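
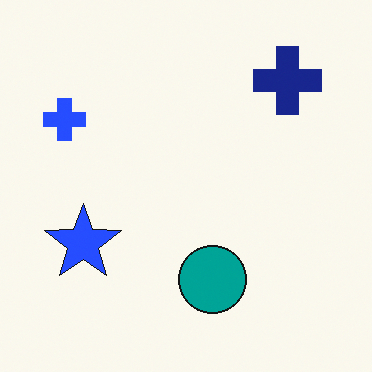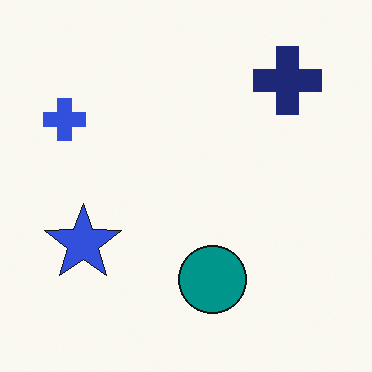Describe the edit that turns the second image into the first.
The transformation is: slightly oversaturated.

All colors are more vivid — a global saturation change.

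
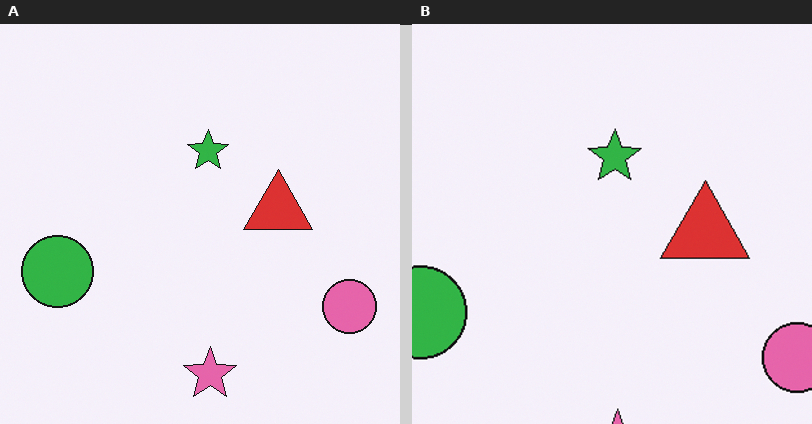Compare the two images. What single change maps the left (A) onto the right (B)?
This is the original image cropped to a modestly smaller region and rescaled.

The visible shapes are larger and the field of view is narrower; shapes near the original edges may be partly or wholly outside the frame — a crop-and-rescale.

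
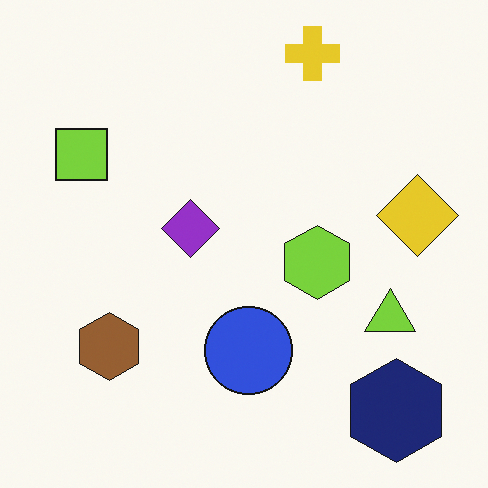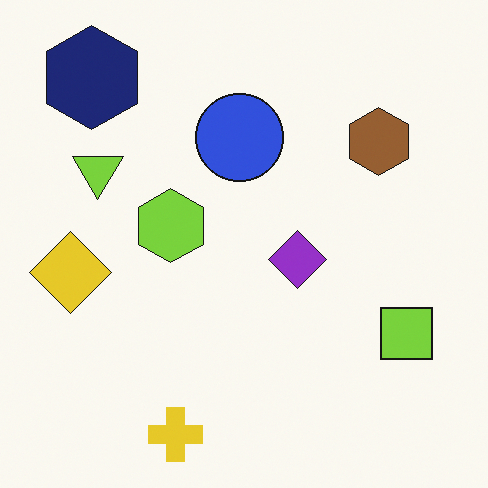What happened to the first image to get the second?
It was rotated 180°.

The navy hexagon sits in the bottom-right of the first image and the top-left of the second — consistent with a whole-image 180° rotation.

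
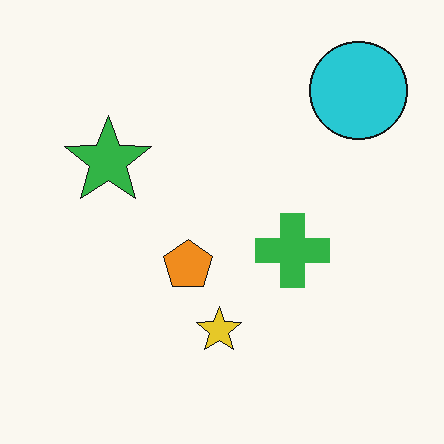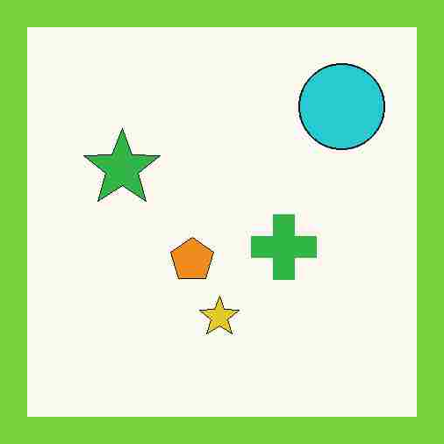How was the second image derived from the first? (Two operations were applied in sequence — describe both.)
The second image is the first degraded with heavy JPEG compression, then framed with a lime border.

Blocky 8×8 compression artifacts appear around shape edges and the flat background shows ringing — characteristic JPEG degradation. A solid lime frame runs around the edge of the second image, with the content slightly shrunk inside it.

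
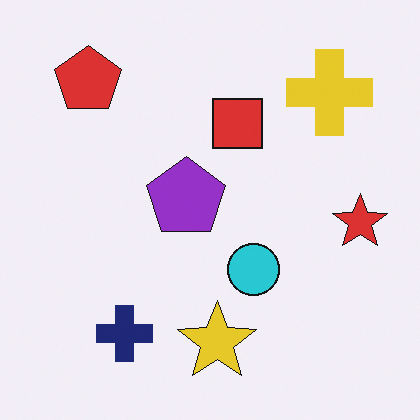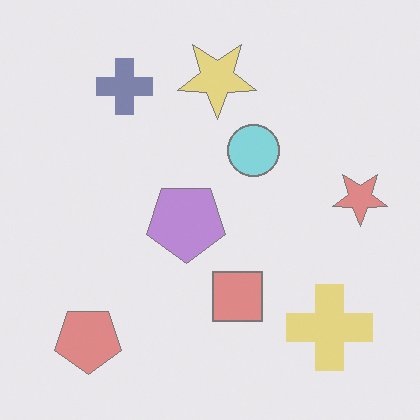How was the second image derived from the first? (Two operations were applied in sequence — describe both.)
This is the original image flipped vertically (top ↔ bottom), then washed out (contrast reduced).

The yellow star is in the bottom of the first image and the top of the second — shapes on opposite sides of the horizontal midline have swapped in a mirror flip. Tones are pushed toward mid-grey across the whole image — a global contrast change.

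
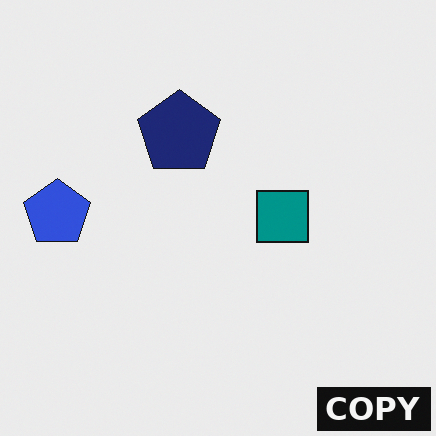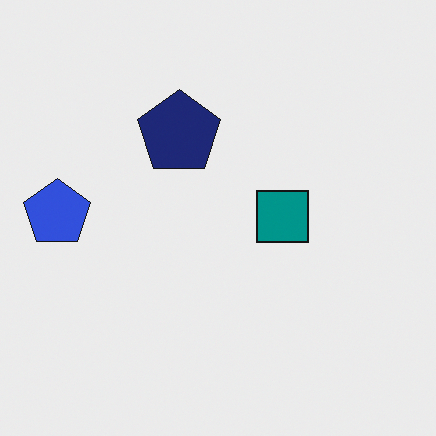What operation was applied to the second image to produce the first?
It was watermarked with the text "COPY" in the lower-right corner.

A dark label reading "COPY" appears in the lower-right corner.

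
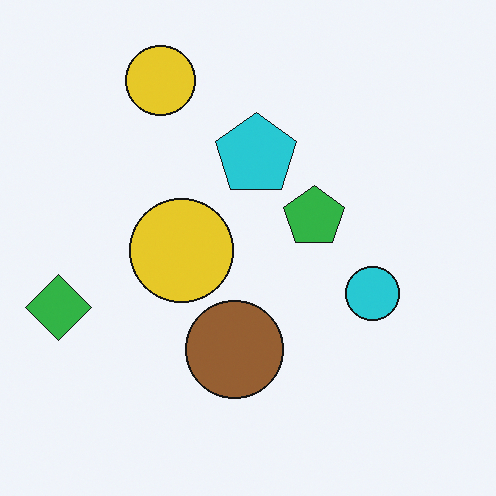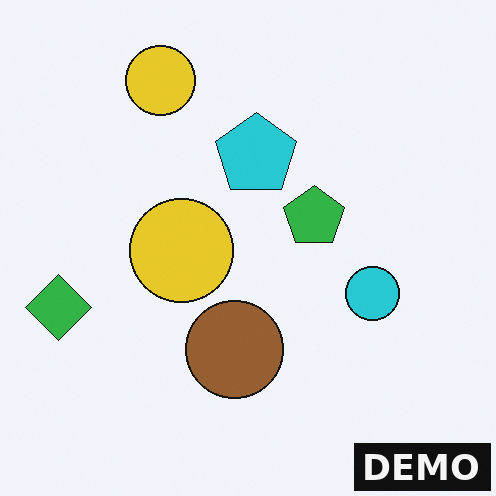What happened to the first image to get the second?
Watermarked with the text "DEMO" in the lower-right corner.

A dark label reading "DEMO" appears in the lower-right corner.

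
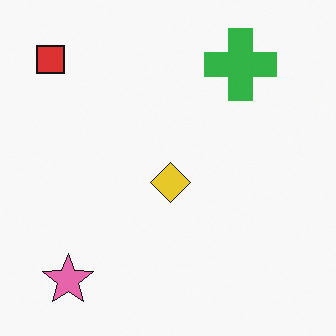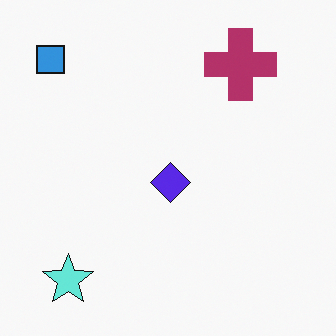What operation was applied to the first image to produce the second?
This is the original image hue-shifted by a large amount.

Every shape's color has rotated by the same amount around the hue wheel — a uniform hue shift.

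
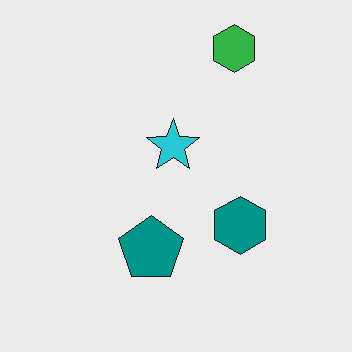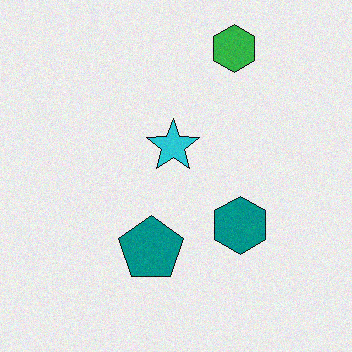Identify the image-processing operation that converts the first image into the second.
The transformation is: degraded with a light layer of grain.

Random speckle covers the whole image, including the flat background.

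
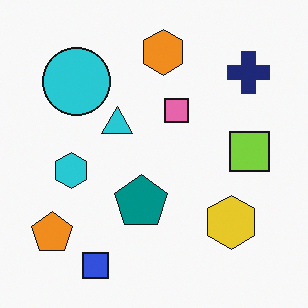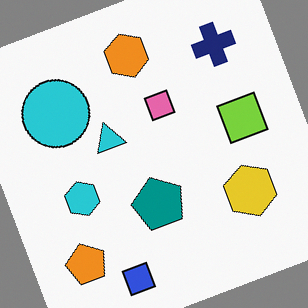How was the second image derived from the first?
It was rotated counter-clockwise by a clearly visible amount.

Every shape is tilted by the same angle and the image corners show triangular fill wedges — a whole-image rotation by a non-right angle.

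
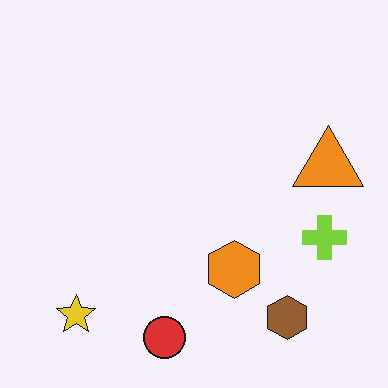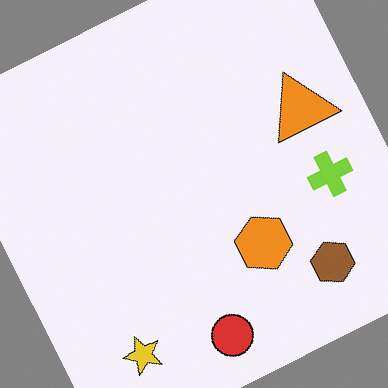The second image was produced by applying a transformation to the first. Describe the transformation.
The second image is the first rotated counter-clockwise by a moderate amount.

Every shape is tilted by the same angle and the image corners show triangular fill wedges — a whole-image rotation by a non-right angle.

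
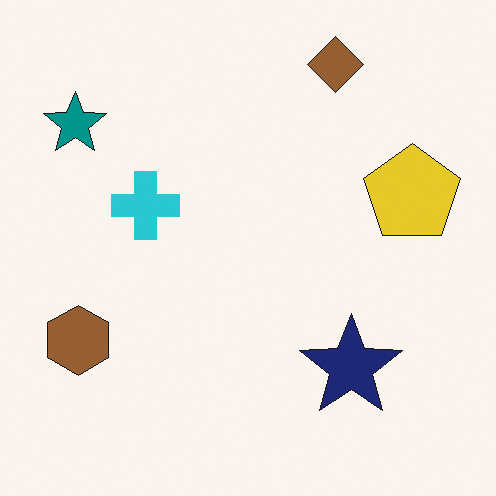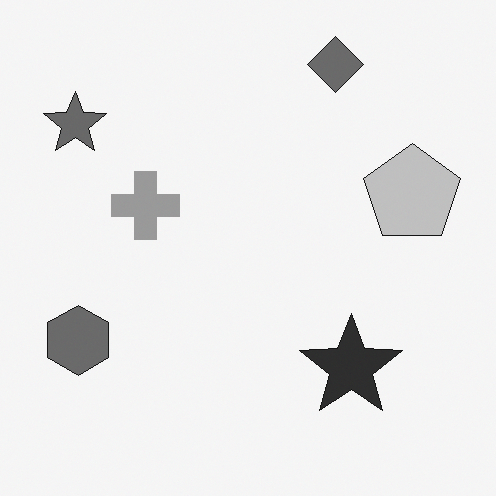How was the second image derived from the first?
The transformation is: converted to grayscale.

All color is removed — every shape is now a shade of grey.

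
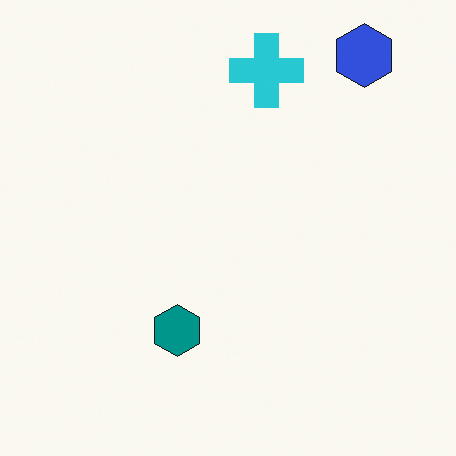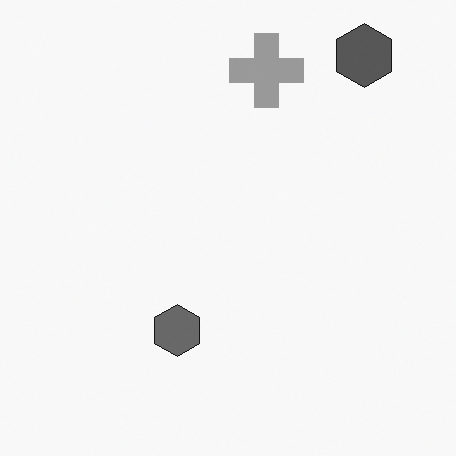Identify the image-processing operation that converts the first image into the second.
Converted to grayscale.

All color is removed — every shape is now a shade of grey.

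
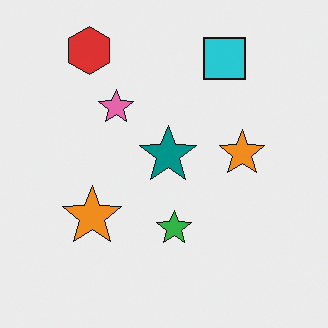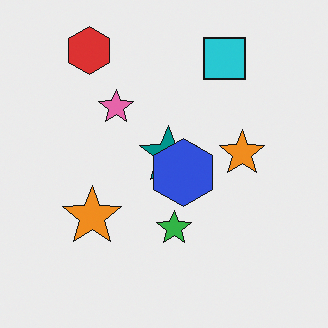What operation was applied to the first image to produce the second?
It was overlaid with an additional blue hexagon.

A blue hexagon appears in the second image that is absent from the first.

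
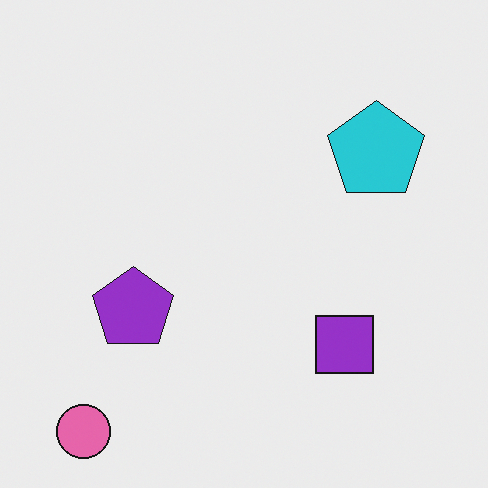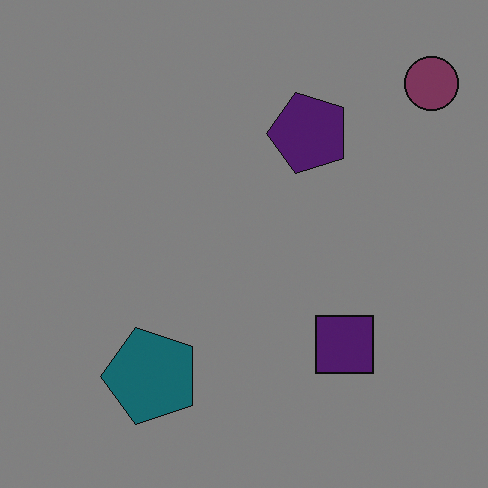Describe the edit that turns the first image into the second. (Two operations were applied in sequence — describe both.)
The second image is the first darkened a lot, then transposed (reflected across the top-left ↔ bottom-right diagonal).

Every pixel — background and shapes alike — is uniformly darkened. Shapes have swapped their row and column positions — what was in the top-right is now in the bottom-left — a diagonal reflection.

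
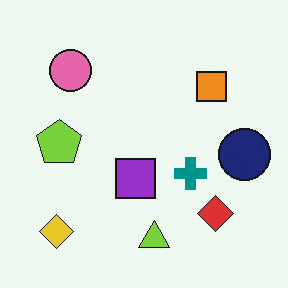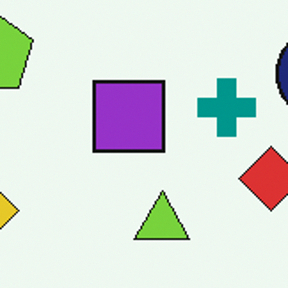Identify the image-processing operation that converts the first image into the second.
The second image is the first cropped to a noticeably smaller region and rescaled.

The visible shapes are larger and the field of view is narrower; shapes near the original edges may be partly or wholly outside the frame — a crop-and-rescale.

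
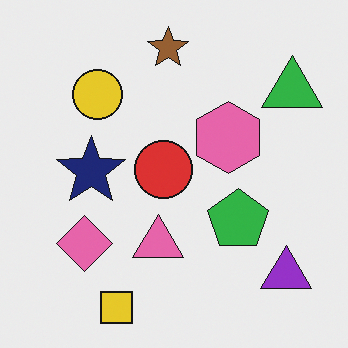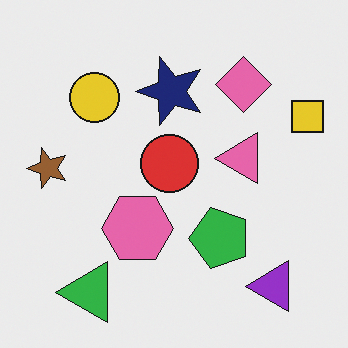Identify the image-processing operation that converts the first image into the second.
This is the original image transposed (reflected across the top-left ↔ bottom-right diagonal).

Shapes have swapped their row and column positions — what was in the top-right is now in the bottom-left — a diagonal reflection.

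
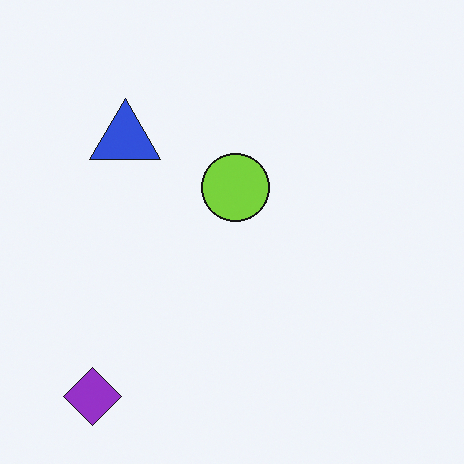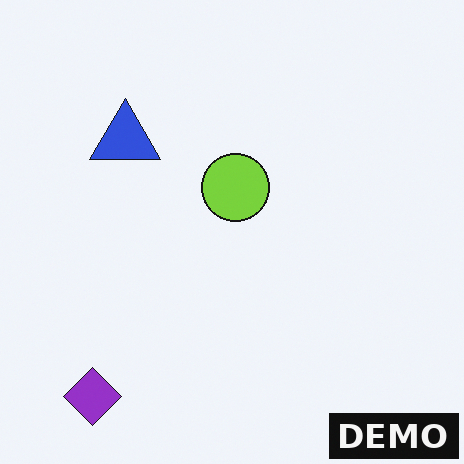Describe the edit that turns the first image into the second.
The second image is the first watermarked with the text "DEMO" in the lower-right corner.

A dark label reading "DEMO" appears in the lower-right corner.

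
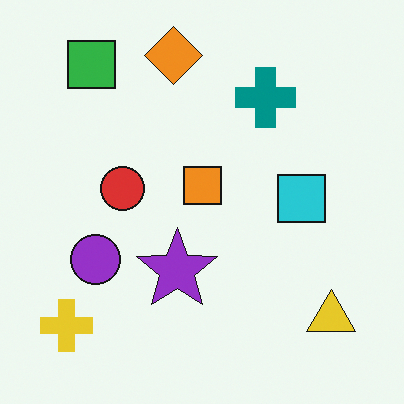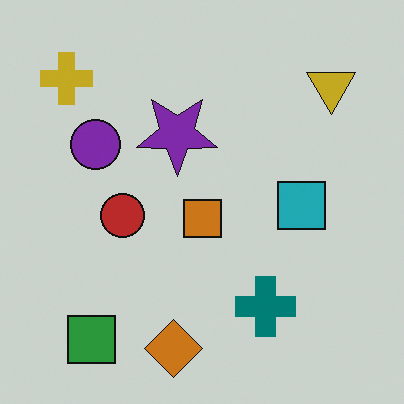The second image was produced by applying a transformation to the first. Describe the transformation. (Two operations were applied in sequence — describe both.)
The second image is the first slightly darkened, then flipped vertically (top ↔ bottom).

Every pixel — background and shapes alike — is uniformly darkened. The orange diamond is in the top of the first image and the bottom of the second — shapes on opposite sides of the horizontal midline have swapped in a mirror flip.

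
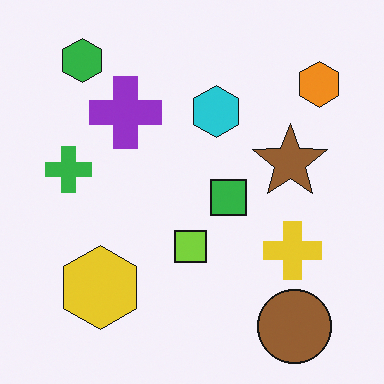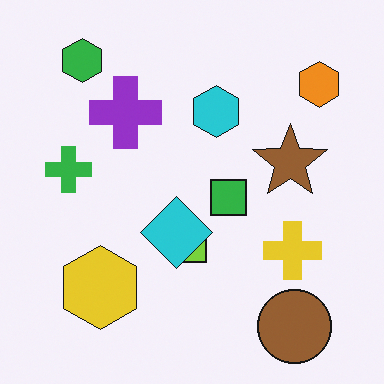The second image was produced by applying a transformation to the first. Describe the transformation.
Overlaid with an additional cyan diamond.

A cyan diamond appears in the second image that is absent from the first.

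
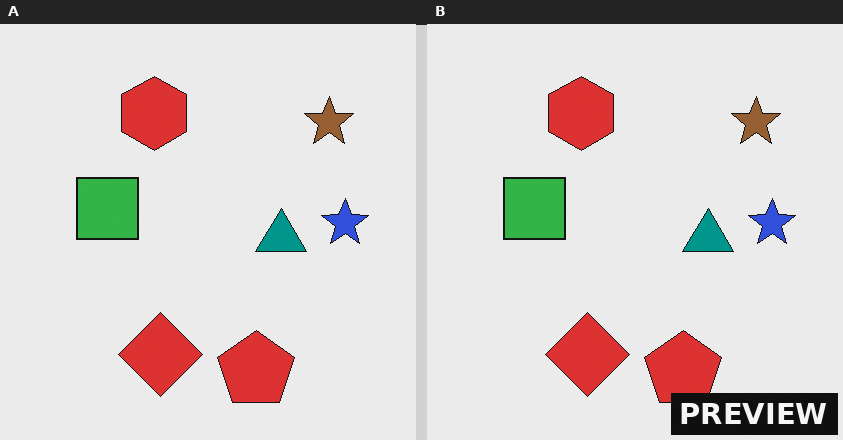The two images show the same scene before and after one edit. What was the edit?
This is the original image watermarked with the text "PREVIEW" in the lower-right corner.

A dark label reading "PREVIEW" appears in the lower-right corner.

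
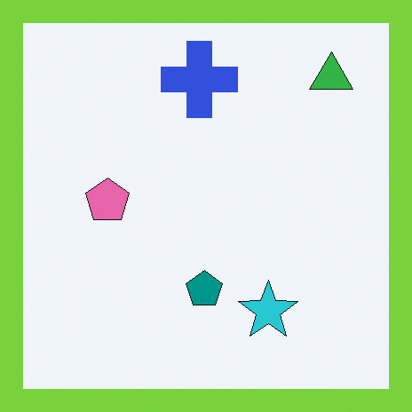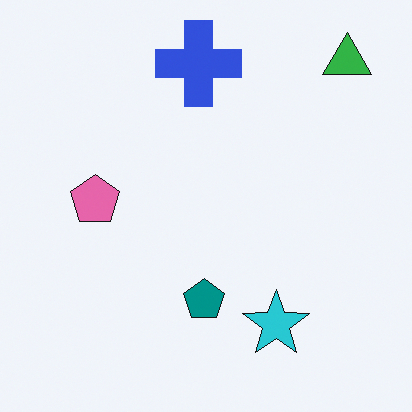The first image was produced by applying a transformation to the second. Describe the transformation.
Framed with a lime border.

A solid lime frame runs around the edge of the first image, with the content slightly shrunk inside it.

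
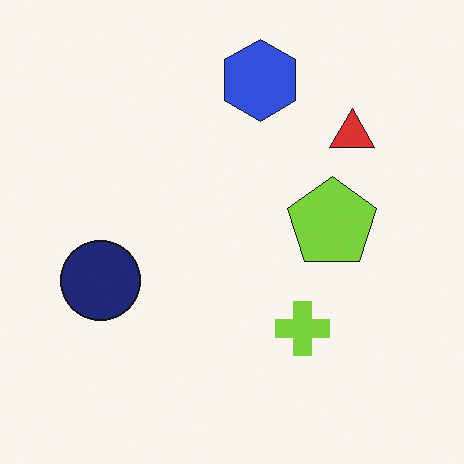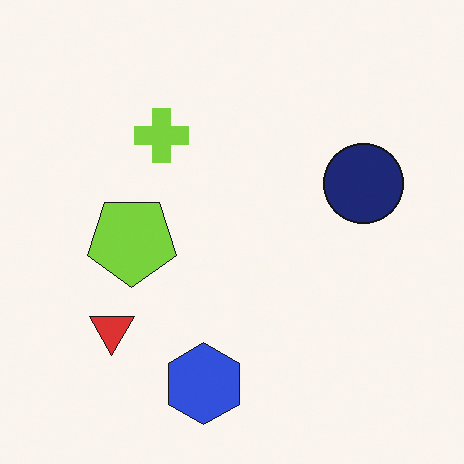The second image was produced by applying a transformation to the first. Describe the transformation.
It was rotated 180°.

The red triangle sits in the top-right of the first image and the bottom-left of the second — consistent with a whole-image 180° rotation.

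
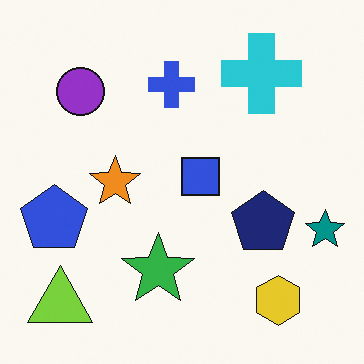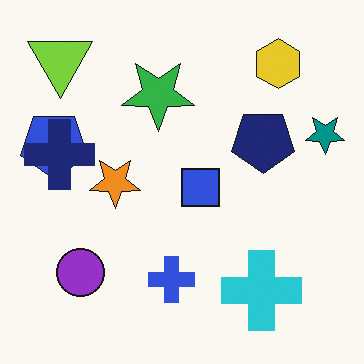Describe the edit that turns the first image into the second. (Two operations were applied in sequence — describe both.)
This is the original image flipped vertically (top ↔ bottom), then overlaid with an additional navy cross.

The lime triangle is in the bottom-left of the first image and the top-left of the second — shapes on opposite sides of the horizontal midline have swapped in a mirror flip. A navy cross appears in the second image that is absent from the first.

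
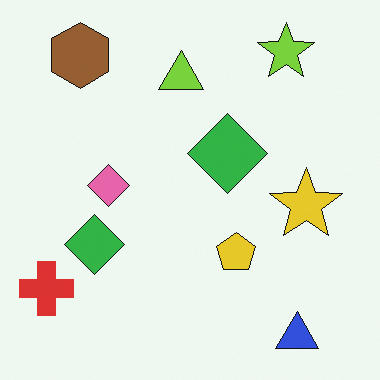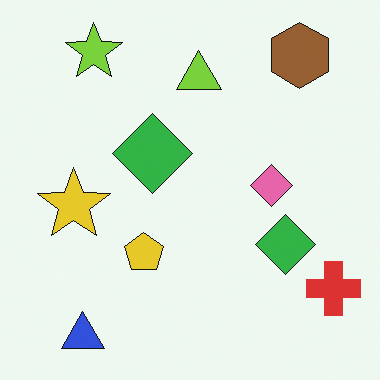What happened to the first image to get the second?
Flipped horizontally (left ↔ right).

The red cross is in the bottom-left of the first image and the bottom-right of the second — shapes on opposite sides of the vertical midline have swapped in a mirror flip.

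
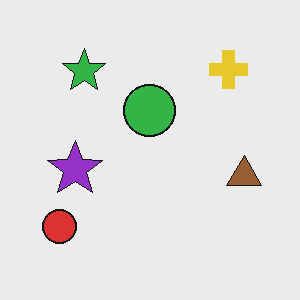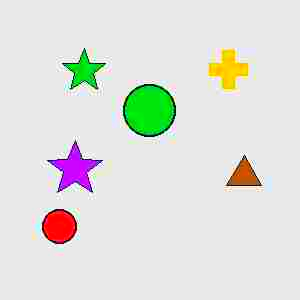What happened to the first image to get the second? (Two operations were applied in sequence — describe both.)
This is the original image heavily JPEG-compressed with obvious blocking artifacts, then made much more vivid (saturation change).

Blocky 8×8 compression artifacts appear around shape edges and the flat background shows ringing — characteristic JPEG degradation. All colors are more vivid — a global saturation change.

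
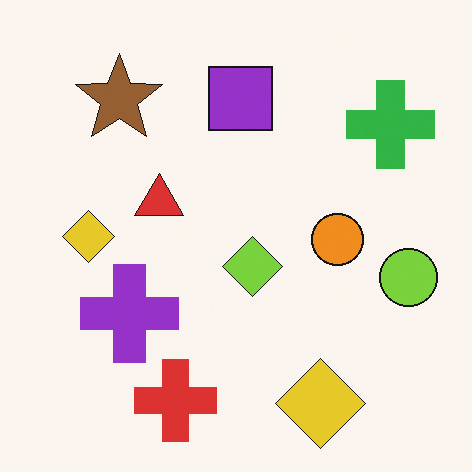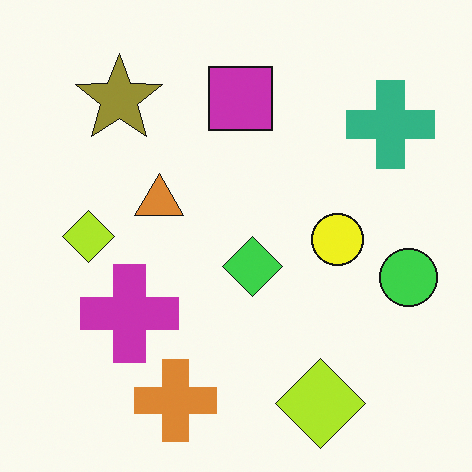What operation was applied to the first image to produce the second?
The second image is the first hue-shifted slightly.

Every shape's color has rotated by the same amount around the hue wheel — a uniform hue shift.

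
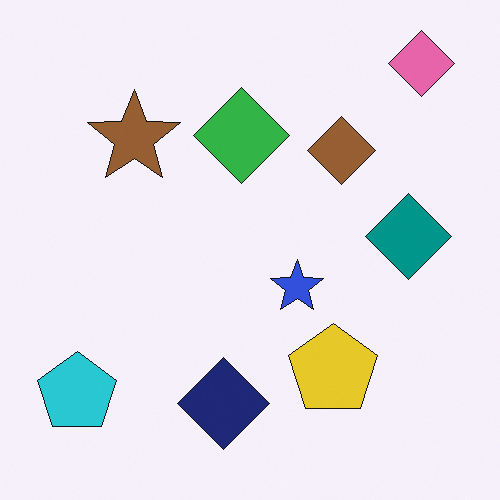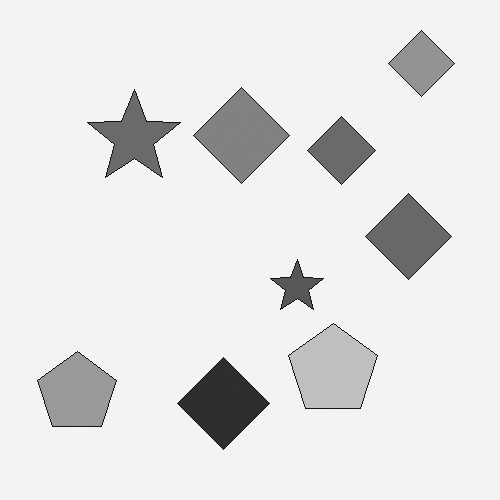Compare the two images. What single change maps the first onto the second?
This is the original image converted to grayscale.

All color is removed — every shape is now a shade of grey.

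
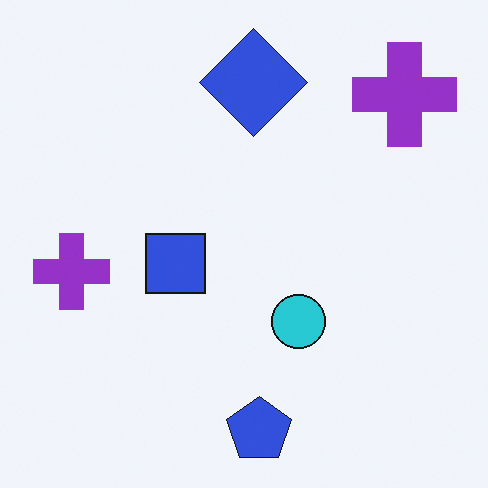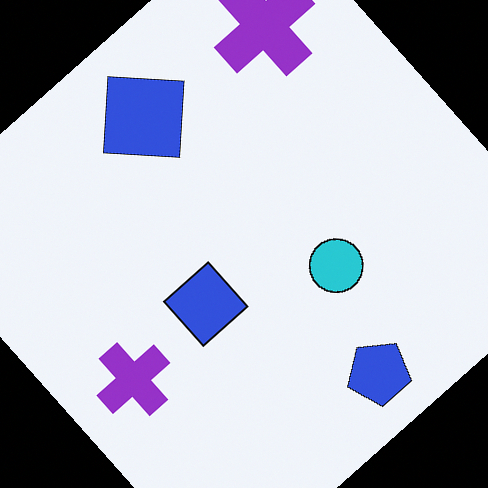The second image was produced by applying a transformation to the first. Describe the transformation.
This is the original image rotated counter-clockwise by a large amount — several tens of degrees.

Every shape is tilted by the same angle and the image corners show triangular fill wedges — a whole-image rotation by a non-right angle.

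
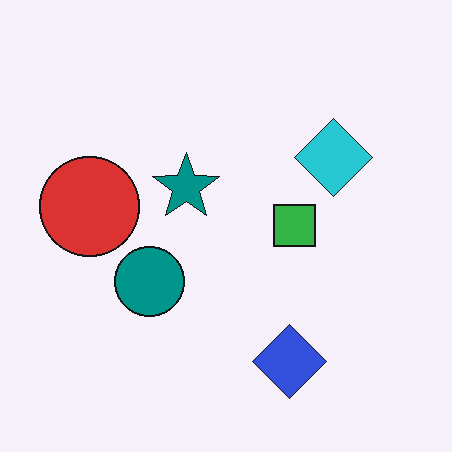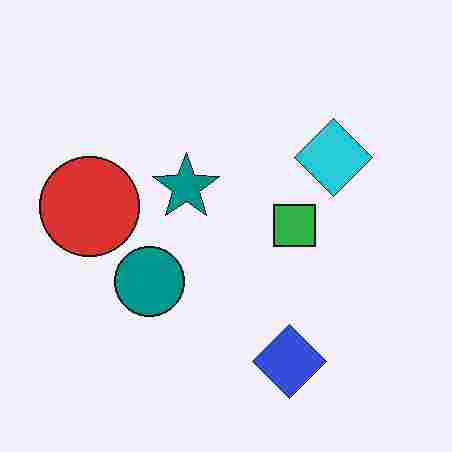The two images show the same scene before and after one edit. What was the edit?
The transformation is: degraded with heavy JPEG compression.

Blocky 8×8 compression artifacts appear around shape edges and the flat background shows ringing — characteristic JPEG degradation.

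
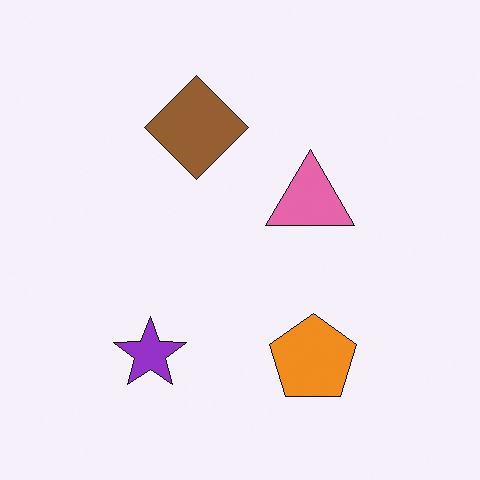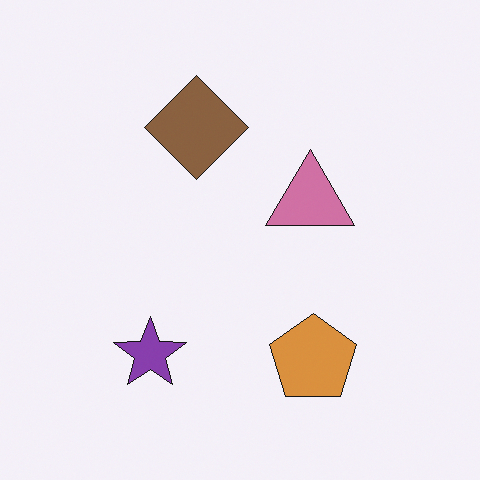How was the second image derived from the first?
It was slightly desaturated.

All colors are more muted and greyish — a global saturation change.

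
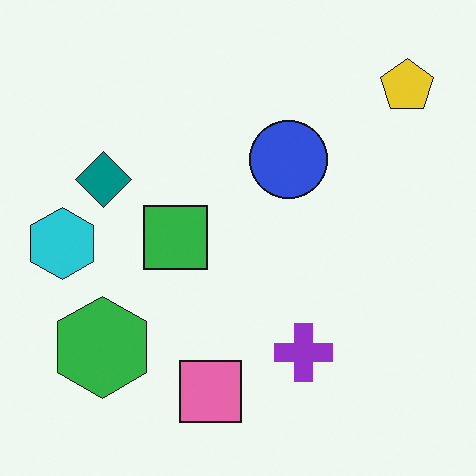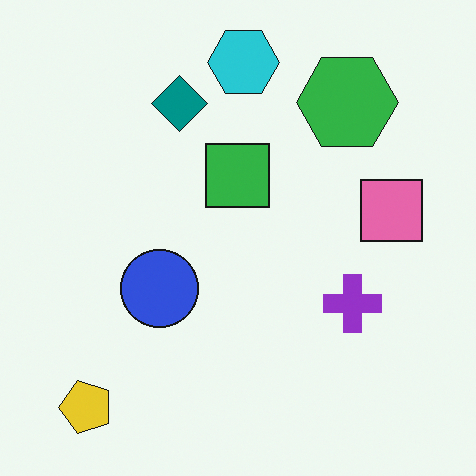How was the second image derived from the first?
The transformation is: transposed (reflected across the top-left ↔ bottom-right diagonal).

Shapes have swapped their row and column positions — what was in the top-right is now in the bottom-left — a diagonal reflection.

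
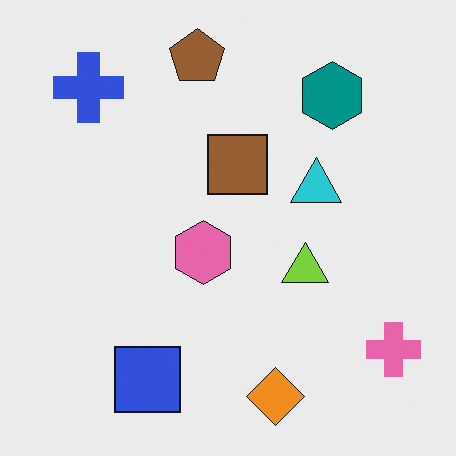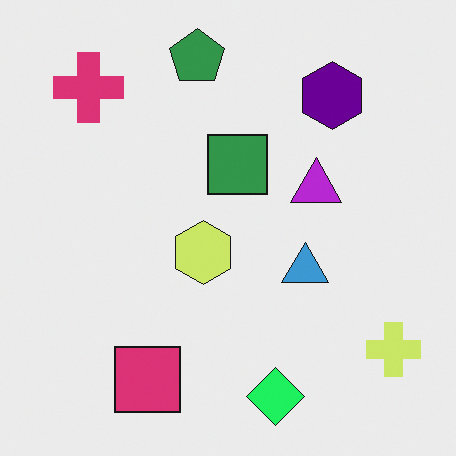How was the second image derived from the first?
The transformation is: hue-shifted noticeably.

Every shape's color has rotated by the same amount around the hue wheel — a uniform hue shift.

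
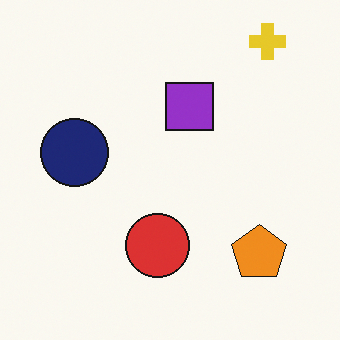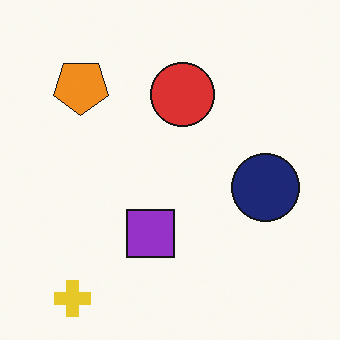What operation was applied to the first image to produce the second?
The second image is the first rotated 180°.

The yellow cross sits in the top-right of the first image and the bottom-left of the second — consistent with a whole-image 180° rotation.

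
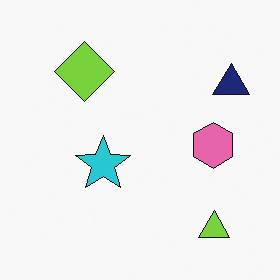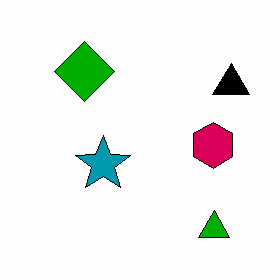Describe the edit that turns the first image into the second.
The image was boosted in contrast.

Tones are pushed away from mid-grey across the whole image — a global contrast change.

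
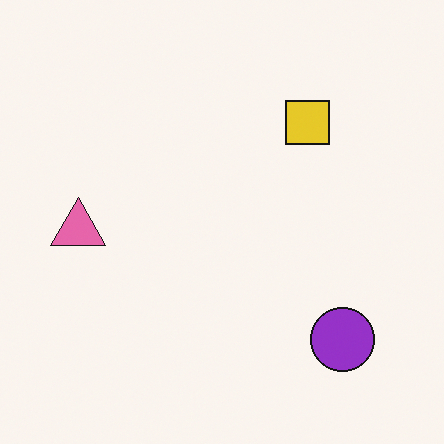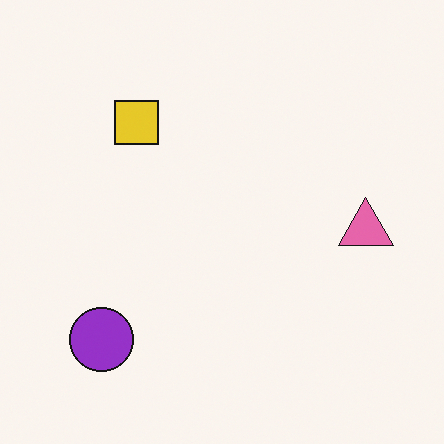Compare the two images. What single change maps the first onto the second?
The transformation is: flipped horizontally (left ↔ right).

The pink triangle is in the left of the first image and the right of the second — shapes on opposite sides of the vertical midline have swapped in a mirror flip.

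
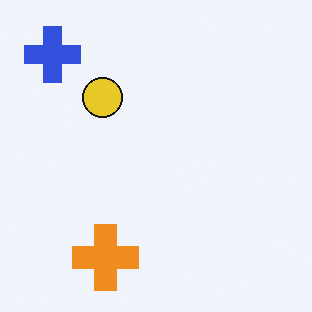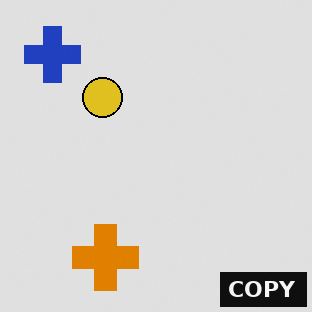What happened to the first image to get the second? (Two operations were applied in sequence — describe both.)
This is the original image posterized to a reduced palette, then watermarked with the text "COPY" in the lower-right corner.

Each flat color has snapped to a coarser quantized level — most visibly, the near-white background has dropped to a flat grey. A dark label reading "COPY" appears in the lower-right corner.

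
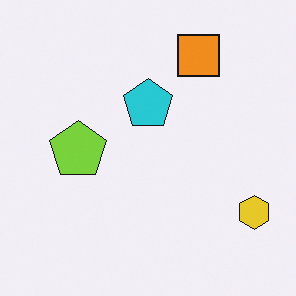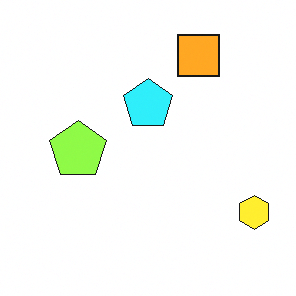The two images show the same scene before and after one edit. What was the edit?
This is the original image slightly brightened.

Every pixel — background and shapes alike — is uniformly brightened.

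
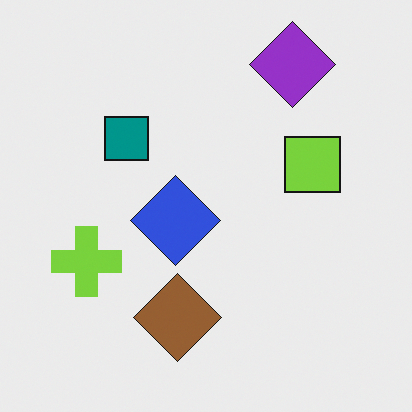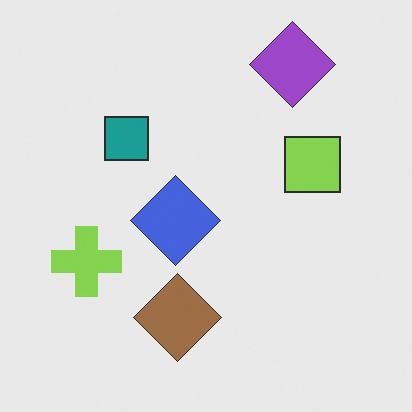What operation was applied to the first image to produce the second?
The transformation is: given slightly reduced contrast.

Tones are pushed toward mid-grey across the whole image — a global contrast change.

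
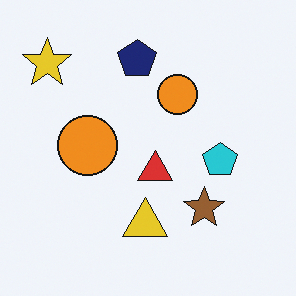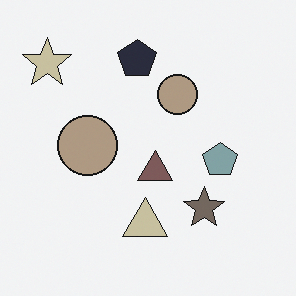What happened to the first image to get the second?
The image was made much more muted (saturation change).

All colors are more muted and greyish — a global saturation change.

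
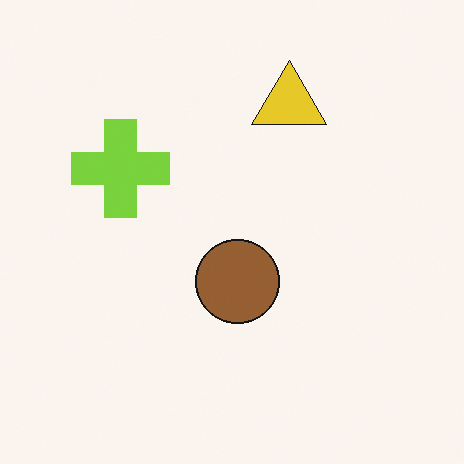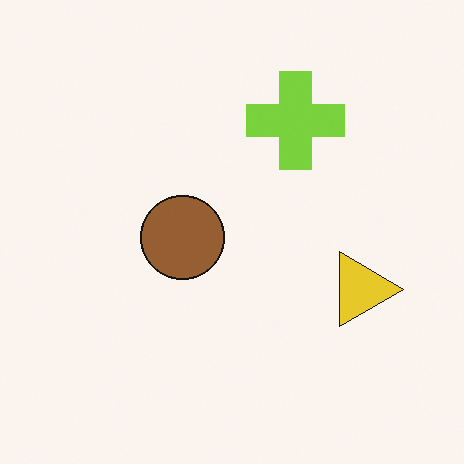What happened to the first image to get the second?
The image was rotated 90° clockwise.

The yellow triangle sits in the top of the first image and the right of the second — consistent with a whole-image 90° clockwise rotation.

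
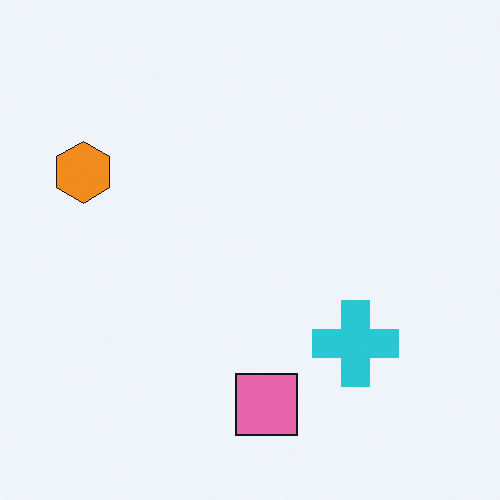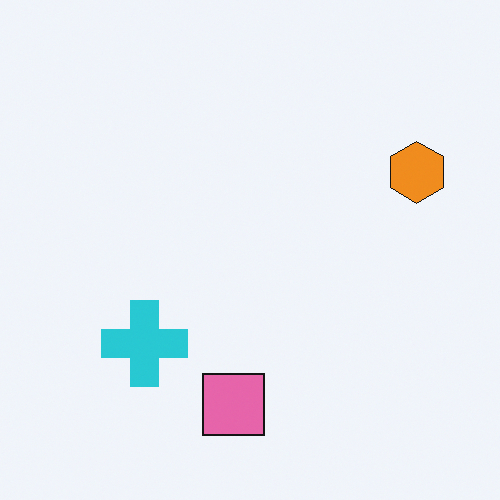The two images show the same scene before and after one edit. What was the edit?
The transformation is: flipped horizontally (left ↔ right).

The orange hexagon is in the left of the first image and the right of the second — shapes on opposite sides of the vertical midline have swapped in a mirror flip.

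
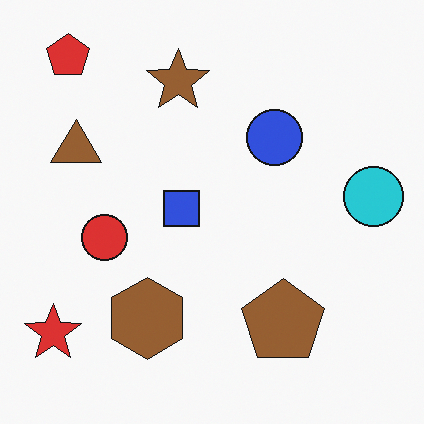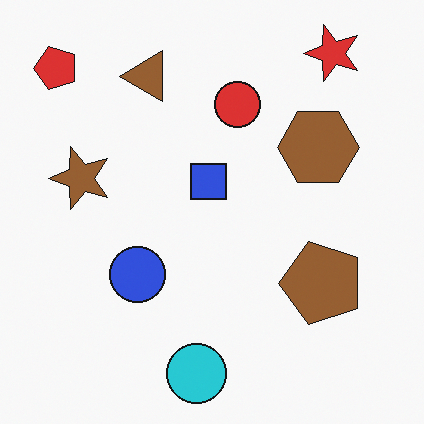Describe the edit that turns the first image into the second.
The image was transposed (reflected across the top-left ↔ bottom-right diagonal).

Shapes have swapped their row and column positions — what was in the top-right is now in the bottom-left — a diagonal reflection.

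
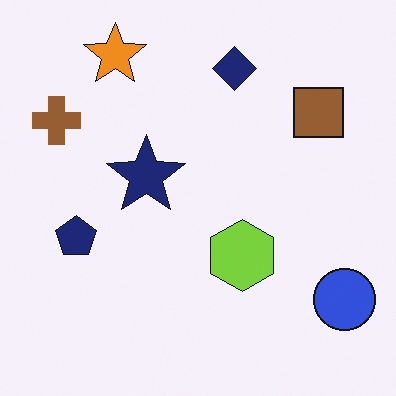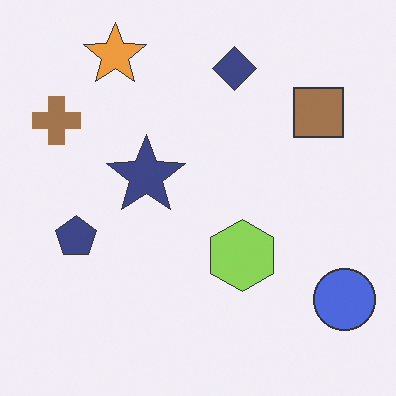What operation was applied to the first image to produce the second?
The image was given slightly reduced contrast.

Tones are pushed toward mid-grey across the whole image — a global contrast change.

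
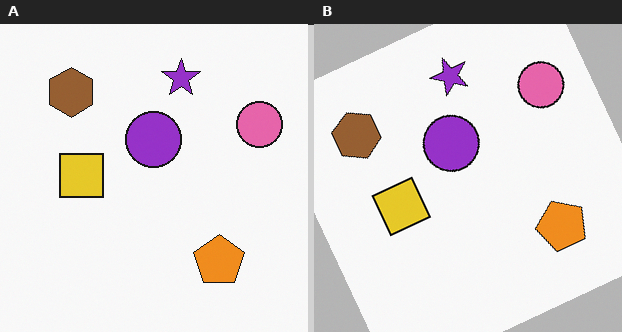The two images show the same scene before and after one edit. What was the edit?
The transformation is: rotated counter-clockwise by a moderate amount.

Every shape is tilted by the same angle and the image corners show triangular fill wedges — a whole-image rotation by a non-right angle.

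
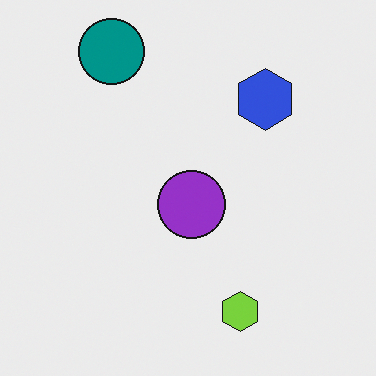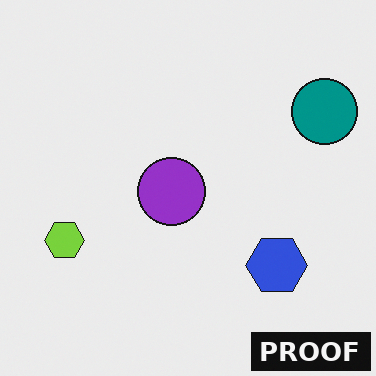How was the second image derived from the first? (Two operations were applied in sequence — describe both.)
This is the original image rotated 90° clockwise, then watermarked with the text "PROOF" in the lower-right corner.

The teal circle sits in the top-left of the first image and the top-right of the second — consistent with a whole-image 90° clockwise rotation. A dark label reading "PROOF" appears in the lower-right corner.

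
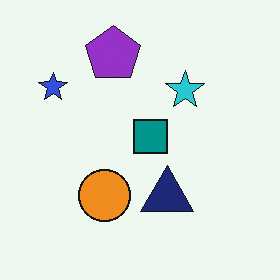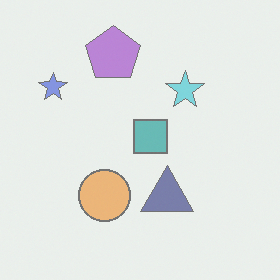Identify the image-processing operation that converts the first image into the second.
This is the original image given much lower contrast.

Tones are pushed toward mid-grey across the whole image — a global contrast change.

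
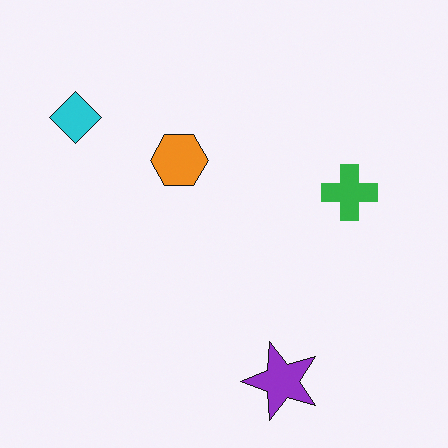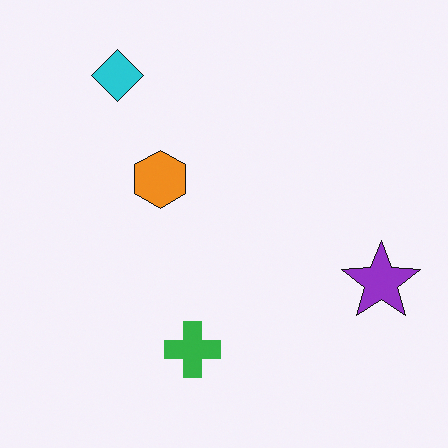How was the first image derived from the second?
It was transposed (reflected across the top-left ↔ bottom-right diagonal).

Shapes have swapped their row and column positions — what was in the top-right is now in the bottom-left — a diagonal reflection.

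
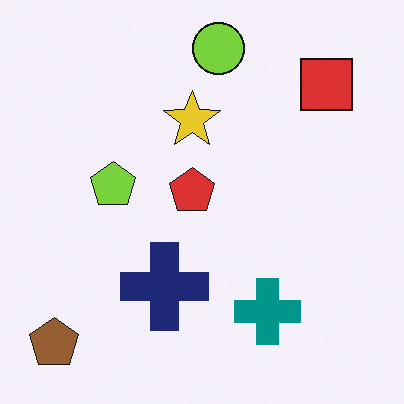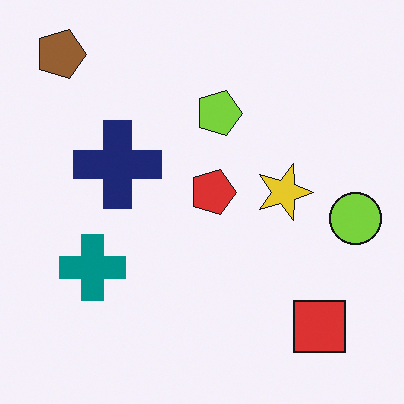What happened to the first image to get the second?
The second image is the first rotated 90° clockwise.

The brown pentagon sits in the bottom-left of the first image and the top-left of the second — consistent with a whole-image 90° clockwise rotation.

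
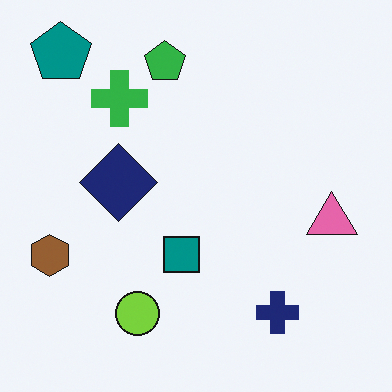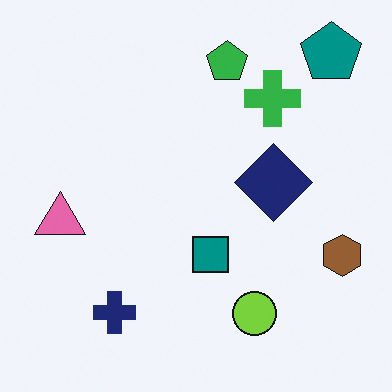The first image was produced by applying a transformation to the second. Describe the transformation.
The first image is the second flipped horizontally (left ↔ right).

The brown hexagon is in the right of the second image and the left of the first — shapes on opposite sides of the vertical midline have swapped in a mirror flip.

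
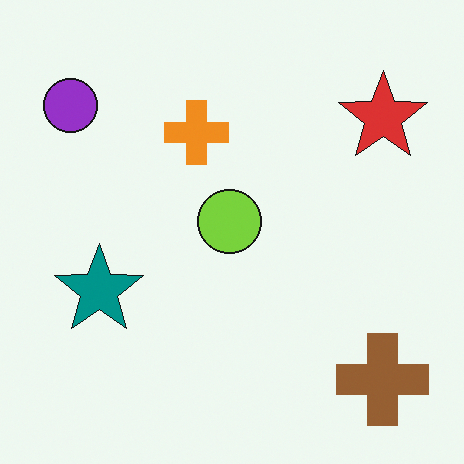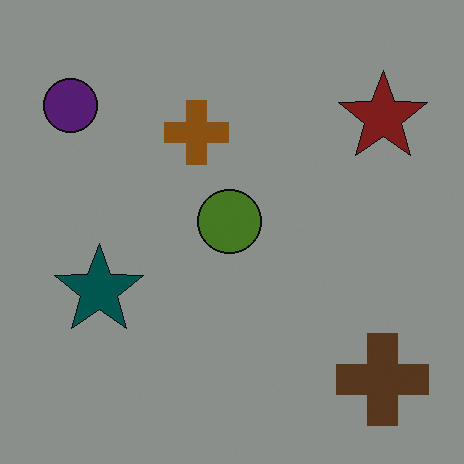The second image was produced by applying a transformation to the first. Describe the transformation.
The second image is the first darkened a lot.

Every pixel — background and shapes alike — is uniformly darkened.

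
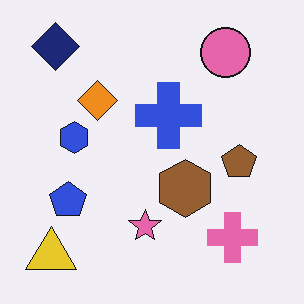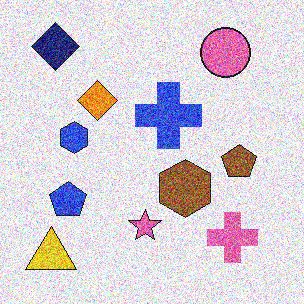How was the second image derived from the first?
The second image is the first degraded with strong gaussian noise.

Random speckle covers the whole image, including the flat background.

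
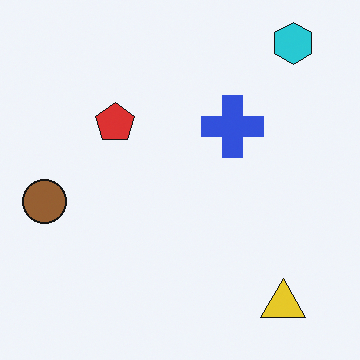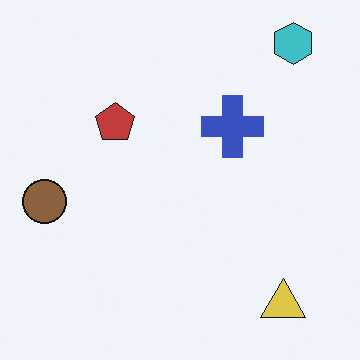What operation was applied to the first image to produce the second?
The transformation is: slightly desaturated.

All colors are more muted and greyish — a global saturation change.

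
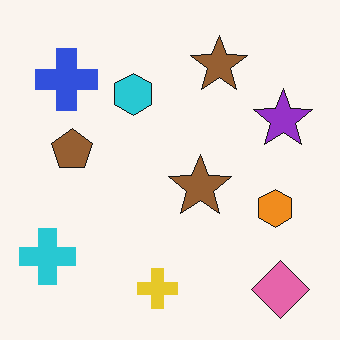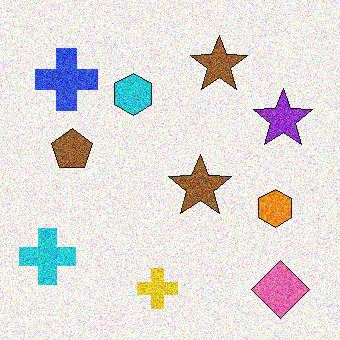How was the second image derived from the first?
It was degraded with a thick layer of grain.

Random speckle covers the whole image, including the flat background.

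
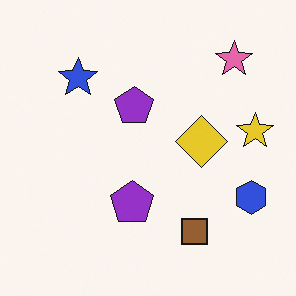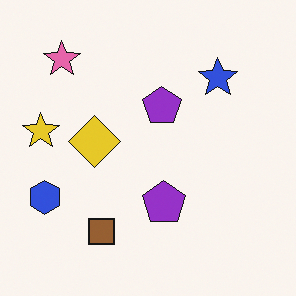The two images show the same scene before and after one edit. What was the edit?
It was flipped horizontally (left ↔ right).

The yellow star is in the right of the first image and the left of the second — shapes on opposite sides of the vertical midline have swapped in a mirror flip.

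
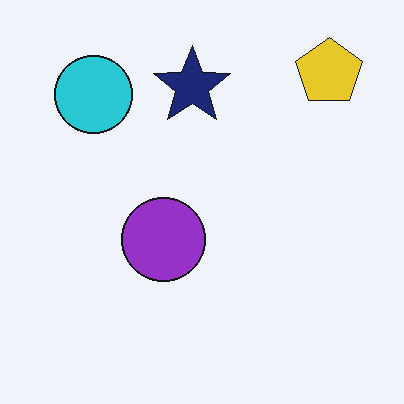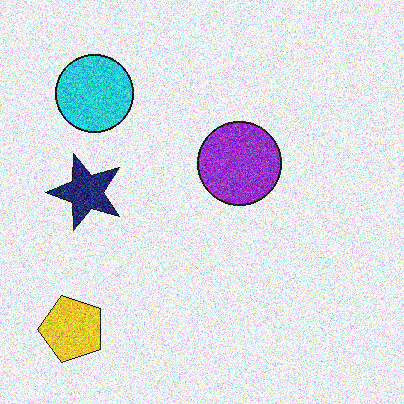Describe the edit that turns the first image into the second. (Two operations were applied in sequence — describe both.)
The transformation is: transposed (reflected across the top-left ↔ bottom-right diagonal), then degraded with heavy additive noise.

Shapes have swapped their row and column positions — what was in the top-right is now in the bottom-left — a diagonal reflection. Random speckle covers the whole image, including the flat background.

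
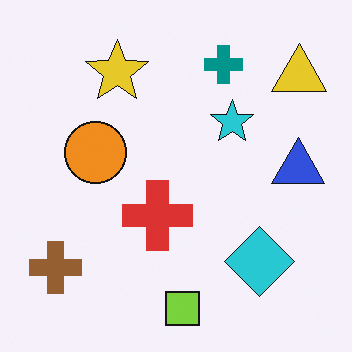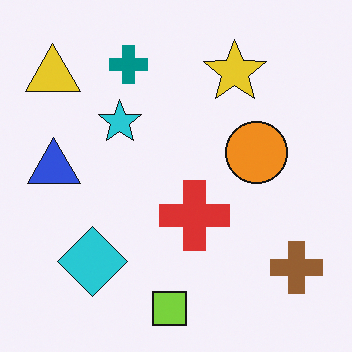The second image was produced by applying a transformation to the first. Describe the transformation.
This is the original image flipped horizontally (left ↔ right).

The yellow triangle is in the top-right of the first image and the top-left of the second — shapes on opposite sides of the vertical midline have swapped in a mirror flip.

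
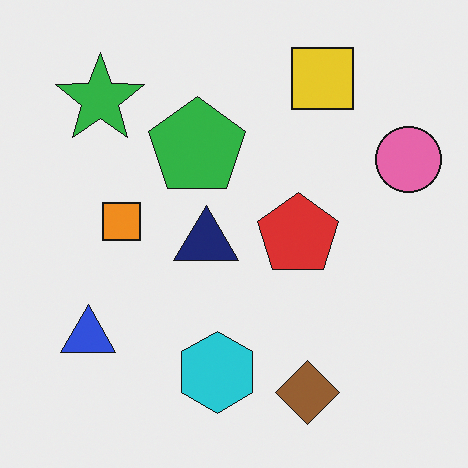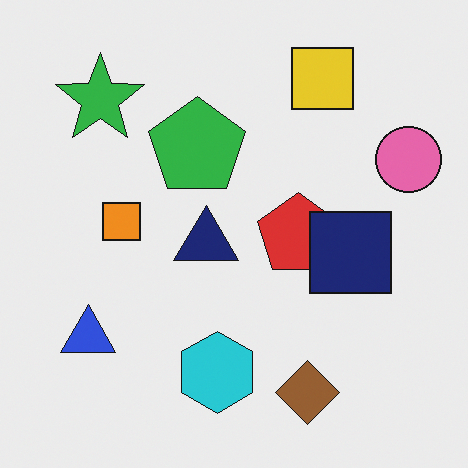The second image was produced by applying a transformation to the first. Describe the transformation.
Overlaid with an additional navy square.

A navy square appears in the second image that is absent from the first.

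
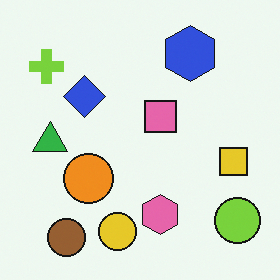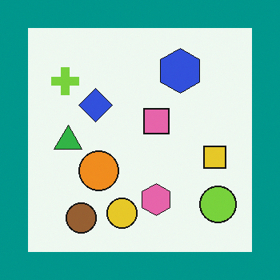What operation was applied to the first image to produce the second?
It was framed with a teal border.

A solid teal frame runs around the edge of the second image, with the content slightly shrunk inside it.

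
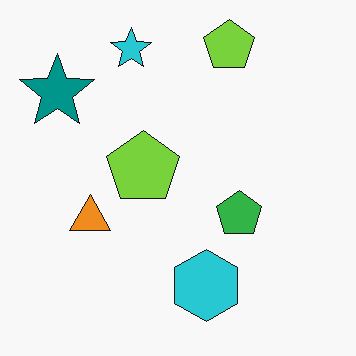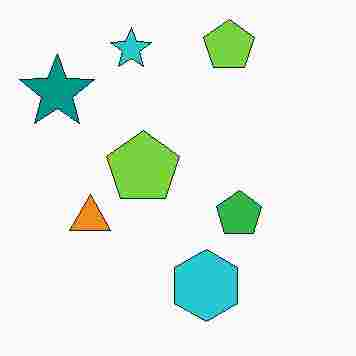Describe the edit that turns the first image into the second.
The image was heavily JPEG-compressed with obvious blocking artifacts.

Blocky 8×8 compression artifacts appear around shape edges and the flat background shows ringing — characteristic JPEG degradation.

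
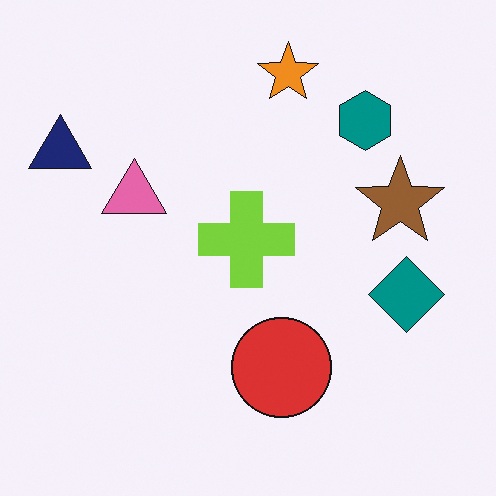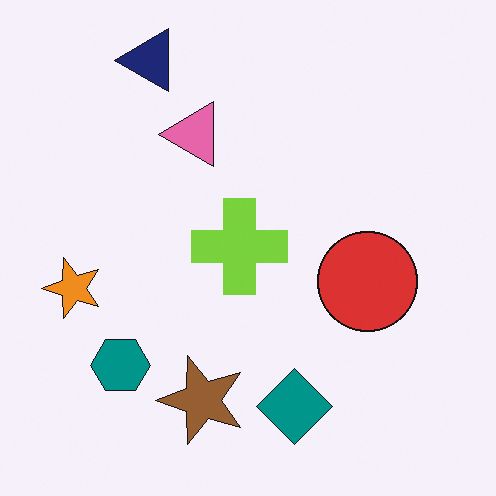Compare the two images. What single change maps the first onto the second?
The transformation is: transposed (reflected across the top-left ↔ bottom-right diagonal).

Shapes have swapped their row and column positions — what was in the top-right is now in the bottom-left — a diagonal reflection.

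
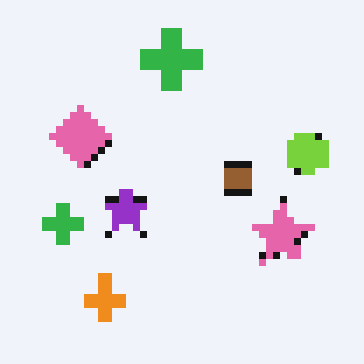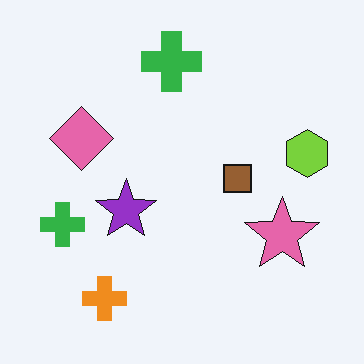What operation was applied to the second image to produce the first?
Moderately pixelated.

Shapes are reduced to large square blocks; fine edges and outlines are lost — a downscale-then-upscale (mosaic) effect.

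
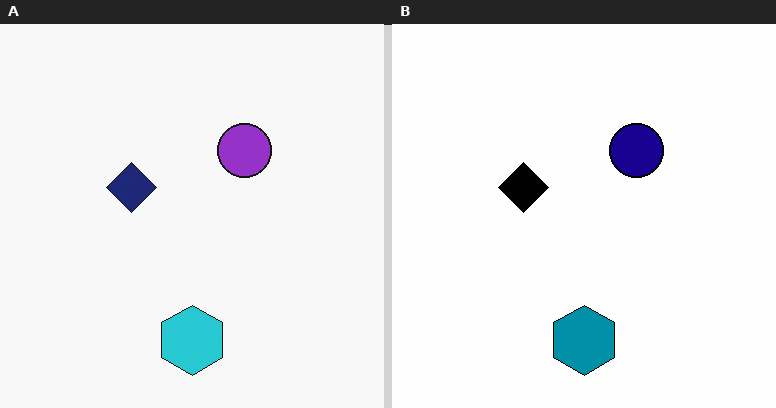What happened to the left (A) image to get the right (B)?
This is the original image boosted in contrast.

Tones are pushed away from mid-grey across the whole image — a global contrast change.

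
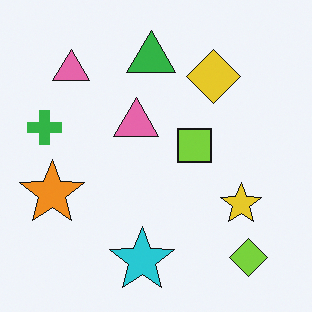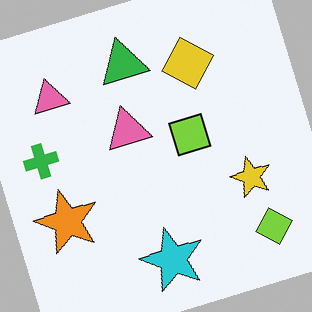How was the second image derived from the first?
Rotated counter-clockwise by a moderate amount.

Every shape is tilted by the same angle and the image corners show triangular fill wedges — a whole-image rotation by a non-right angle.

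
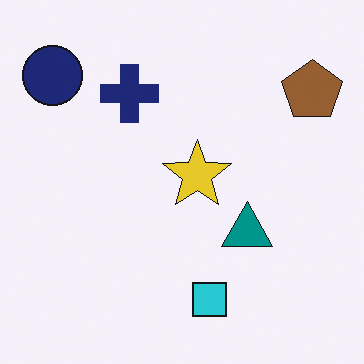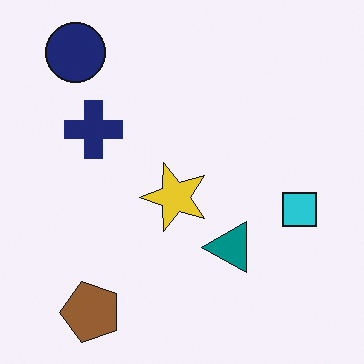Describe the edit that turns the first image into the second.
It was transposed (reflected across the top-left ↔ bottom-right diagonal).

Shapes have swapped their row and column positions — what was in the top-right is now in the bottom-left — a diagonal reflection.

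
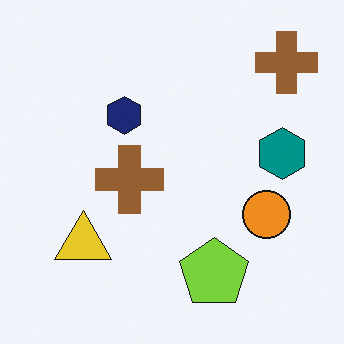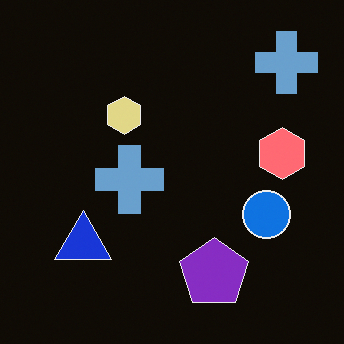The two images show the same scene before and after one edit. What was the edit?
The transformation is: color-inverted (negative).

The light background has become dark and every shape's color is its complement — a photographic negative.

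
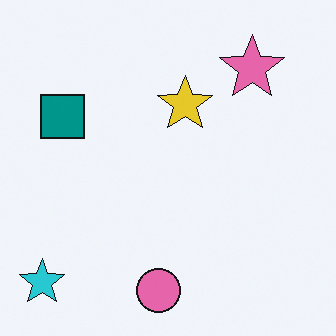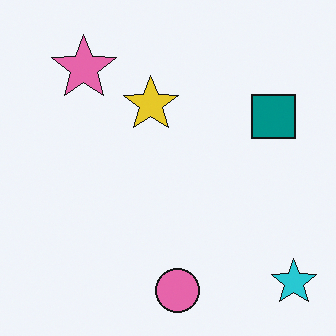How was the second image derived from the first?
Flipped horizontally (left ↔ right).

The cyan star is in the bottom-left of the first image and the bottom-right of the second — shapes on opposite sides of the vertical midline have swapped in a mirror flip.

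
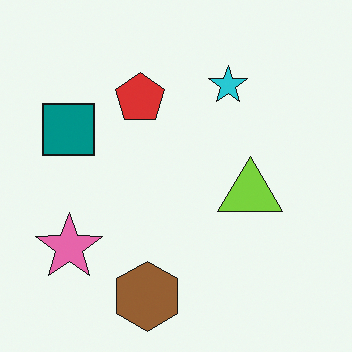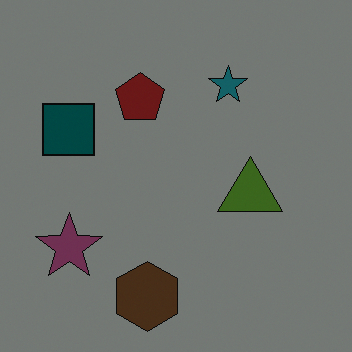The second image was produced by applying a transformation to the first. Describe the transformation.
The image was noticeably darkened.

Every pixel — background and shapes alike — is uniformly darkened.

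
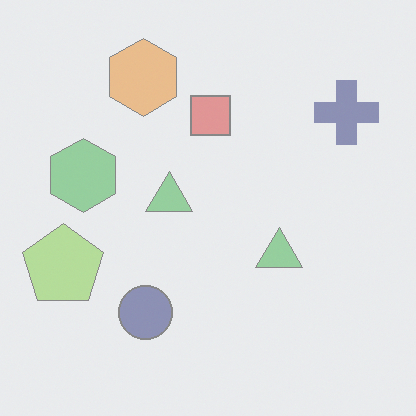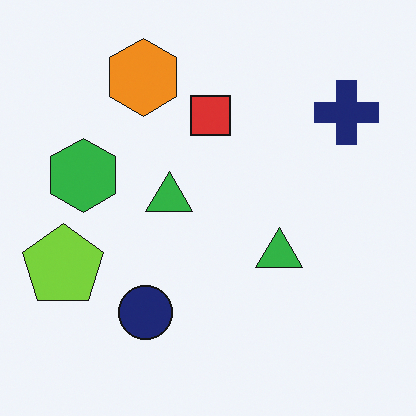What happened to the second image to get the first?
It was given much lower contrast.

Tones are pushed toward mid-grey across the whole image — a global contrast change.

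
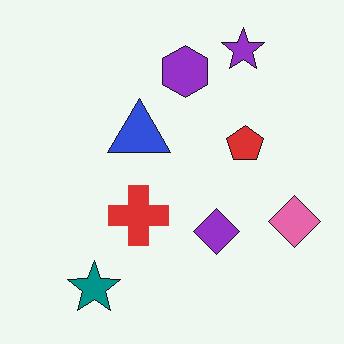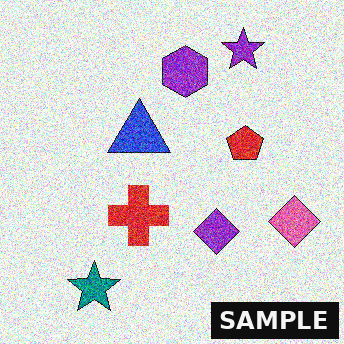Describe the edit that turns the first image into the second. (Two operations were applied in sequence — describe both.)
It was degraded with heavy additive noise, then watermarked with the text "SAMPLE" in the lower-right corner.

Random speckle covers the whole image, including the flat background. A dark label reading "SAMPLE" appears in the lower-right corner.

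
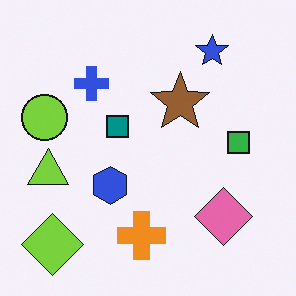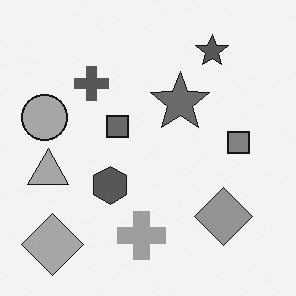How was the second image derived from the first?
Converted to grayscale.

All color is removed — every shape is now a shade of grey.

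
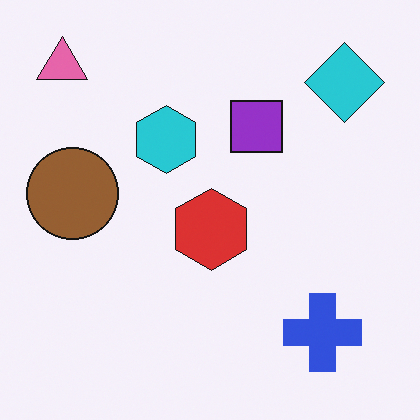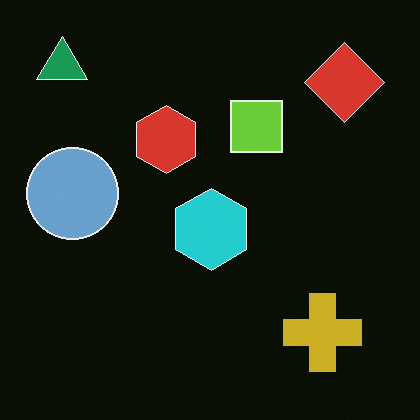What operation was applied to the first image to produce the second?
Color-inverted (negative).

The light background has become dark and every shape's color is its complement — a photographic negative.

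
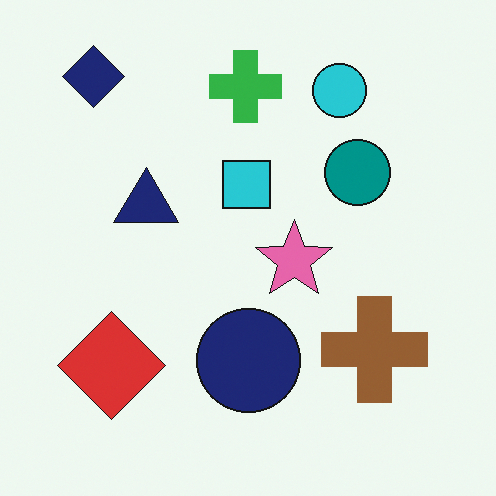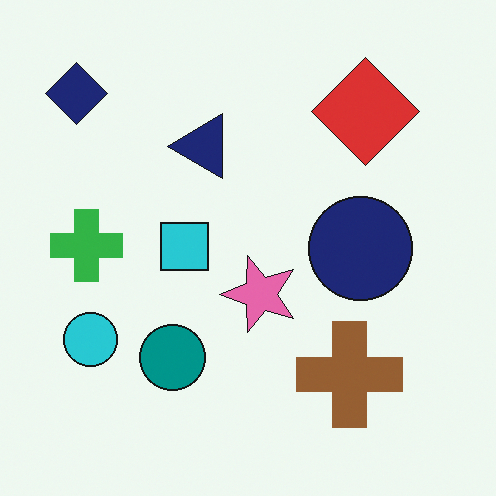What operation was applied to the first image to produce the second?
It was transposed (reflected across the top-left ↔ bottom-right diagonal).

Shapes have swapped their row and column positions — what was in the top-right is now in the bottom-left — a diagonal reflection.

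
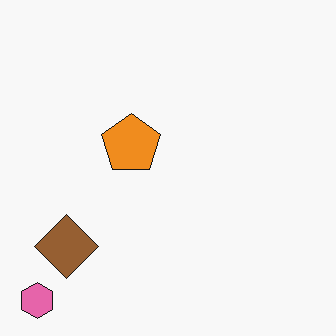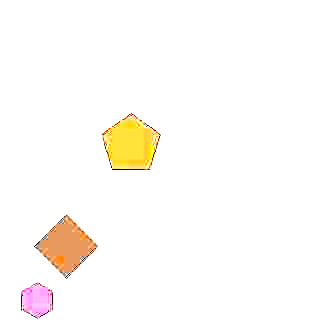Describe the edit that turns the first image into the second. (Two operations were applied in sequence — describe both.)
It was heavily JPEG-compressed with obvious blocking artifacts, then brightened a lot.

Blocky 8×8 compression artifacts appear around shape edges and the flat background shows ringing — characteristic JPEG degradation. Every pixel — background and shapes alike — is uniformly brightened.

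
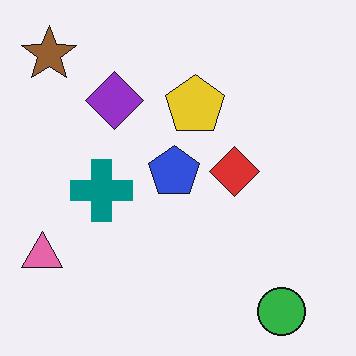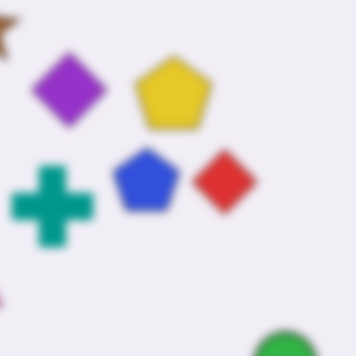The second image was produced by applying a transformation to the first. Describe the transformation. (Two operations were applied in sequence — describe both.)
The transformation is: noticeably gaussian-blurred, then cropped slightly and scaled back up.

Shape edges and outlines are uniformly softened across the whole image. The visible shapes are larger and the field of view is narrower; shapes near the original edges may be partly or wholly outside the frame — a crop-and-rescale.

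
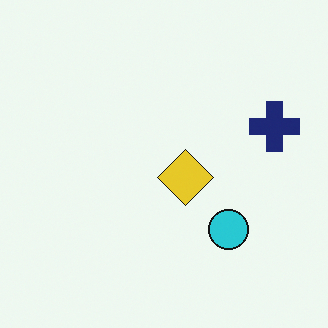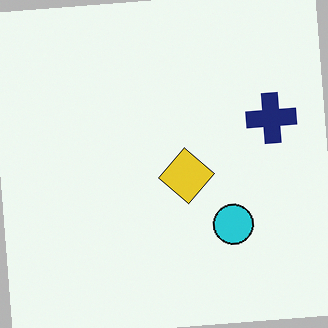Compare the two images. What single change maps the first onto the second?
It was rotated counter-clockwise by a slight angle.

Every shape is tilted by the same angle and the image corners show triangular fill wedges — a whole-image rotation by a non-right angle.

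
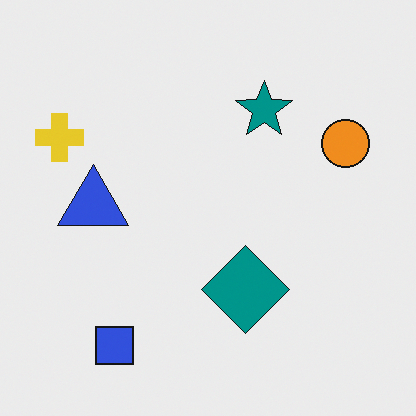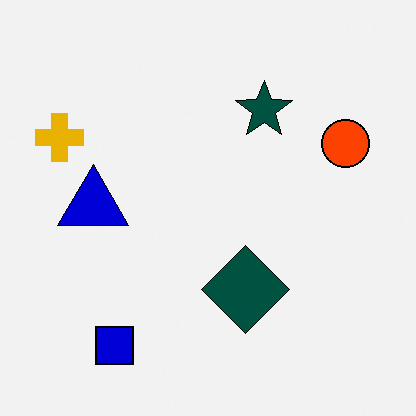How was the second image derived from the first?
The second image is the first given much higher contrast.

Tones are pushed away from mid-grey across the whole image — a global contrast change.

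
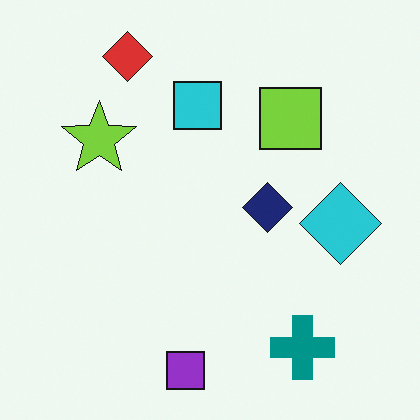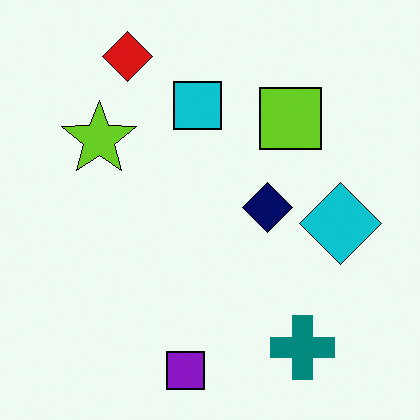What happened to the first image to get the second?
The transformation is: given slightly increased contrast.

Tones are pushed away from mid-grey across the whole image — a global contrast change.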